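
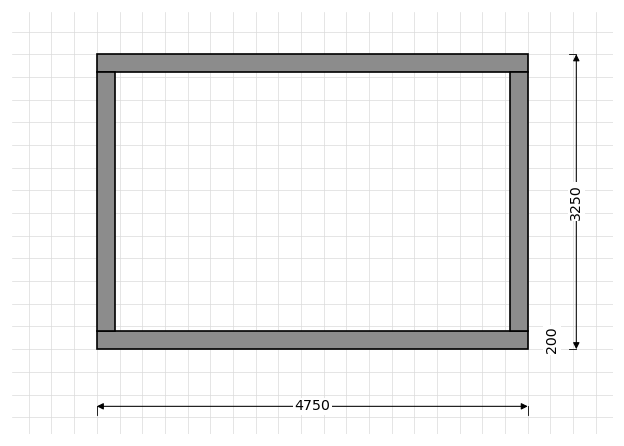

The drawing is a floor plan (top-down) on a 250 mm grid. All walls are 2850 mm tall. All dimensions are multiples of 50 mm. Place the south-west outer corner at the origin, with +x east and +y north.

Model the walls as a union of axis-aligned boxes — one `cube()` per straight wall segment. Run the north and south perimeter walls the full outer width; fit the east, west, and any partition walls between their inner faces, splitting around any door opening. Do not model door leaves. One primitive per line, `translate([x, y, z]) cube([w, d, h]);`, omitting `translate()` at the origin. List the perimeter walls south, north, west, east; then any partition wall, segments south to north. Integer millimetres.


cube([4750, 200, 2850]);
translate([0, 3050, 0]) cube([4750, 200, 2850]);
translate([0, 200, 0]) cube([200, 2850, 2850]);
translate([4550, 200, 0]) cube([200, 2850, 2850]);


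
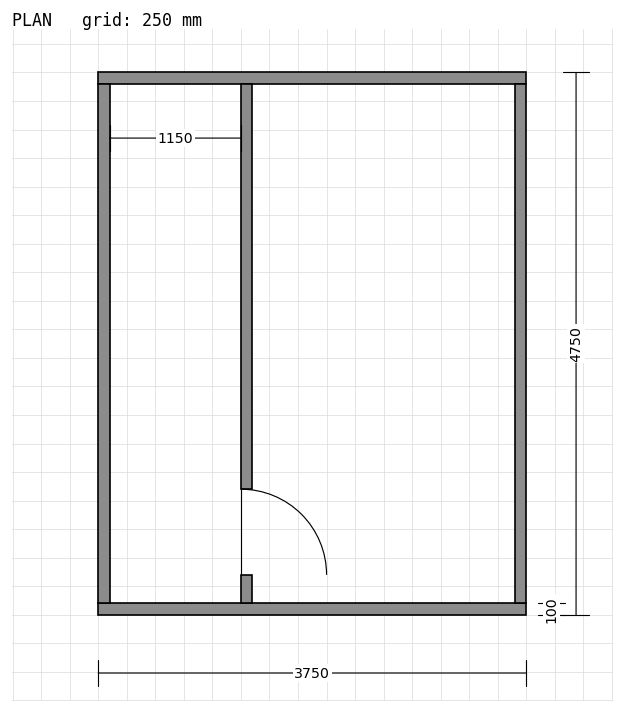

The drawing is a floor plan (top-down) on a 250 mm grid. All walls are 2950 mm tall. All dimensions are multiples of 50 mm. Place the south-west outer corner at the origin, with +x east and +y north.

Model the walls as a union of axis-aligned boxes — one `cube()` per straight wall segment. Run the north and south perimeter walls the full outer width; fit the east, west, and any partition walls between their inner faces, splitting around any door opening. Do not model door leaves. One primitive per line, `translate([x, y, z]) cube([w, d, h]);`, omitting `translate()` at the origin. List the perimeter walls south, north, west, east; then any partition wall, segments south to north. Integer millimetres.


cube([3750, 100, 2950]);
translate([0, 4650, 0]) cube([3750, 100, 2950]);
translate([0, 100, 0]) cube([100, 4550, 2950]);
translate([3650, 100, 0]) cube([100, 4550, 2950]);
translate([1250, 100, 0]) cube([100, 250, 2950]);
translate([1250, 1100, 0]) cube([100, 3550, 2950]);


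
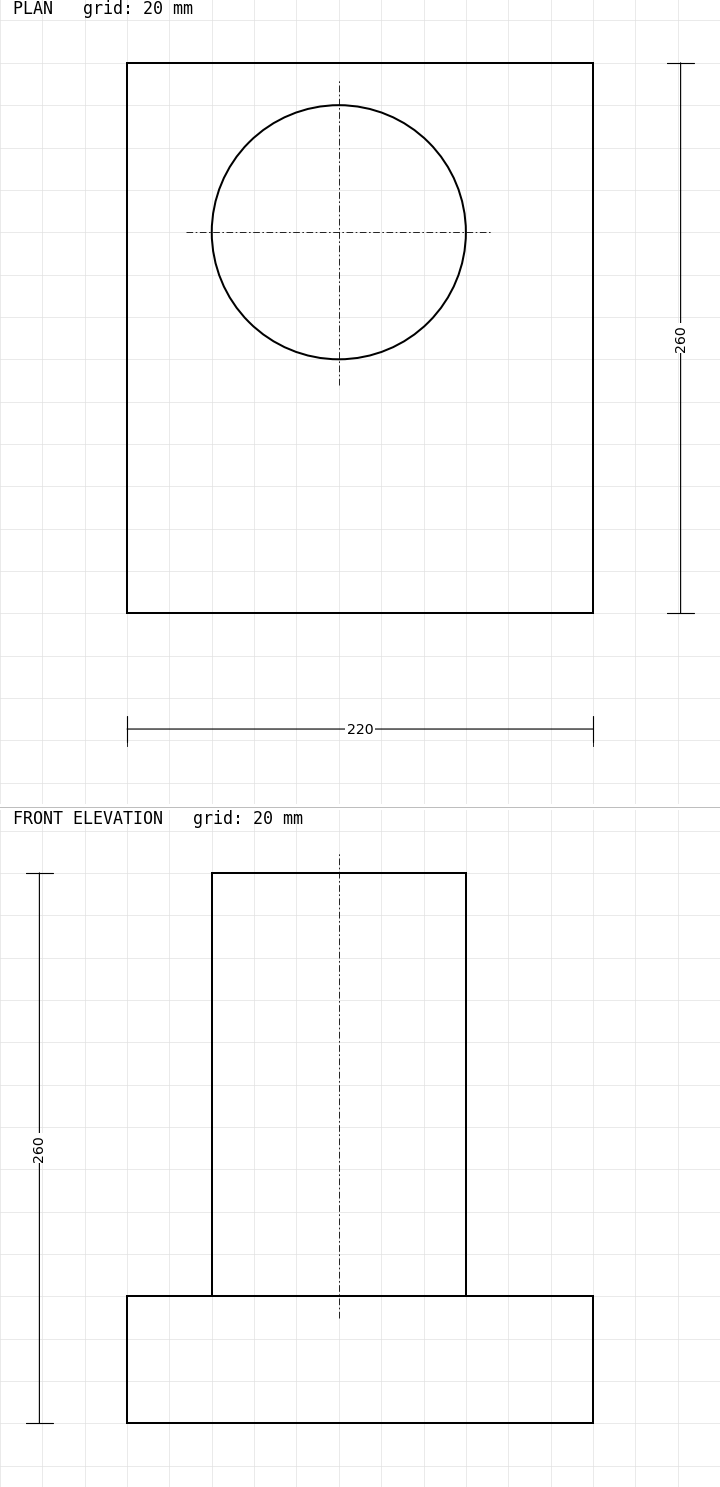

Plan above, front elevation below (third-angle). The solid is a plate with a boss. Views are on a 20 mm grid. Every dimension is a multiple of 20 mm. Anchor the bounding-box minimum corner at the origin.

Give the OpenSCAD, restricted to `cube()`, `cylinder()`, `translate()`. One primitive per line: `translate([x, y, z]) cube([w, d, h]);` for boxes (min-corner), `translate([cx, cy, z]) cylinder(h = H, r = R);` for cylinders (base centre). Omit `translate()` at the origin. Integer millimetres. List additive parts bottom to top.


cube([220, 260, 60]);
translate([100, 180, 60]) cylinder(h = 200, r = 60);


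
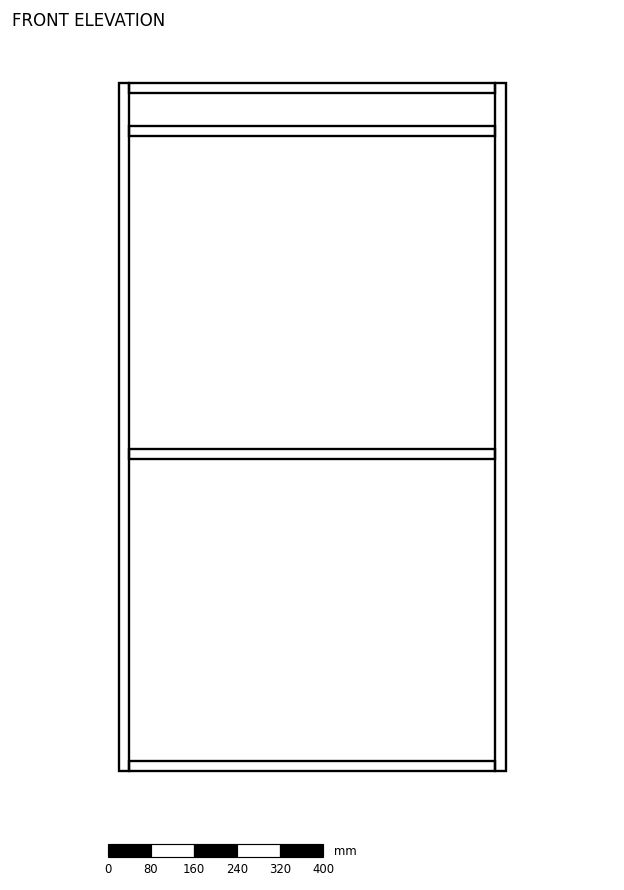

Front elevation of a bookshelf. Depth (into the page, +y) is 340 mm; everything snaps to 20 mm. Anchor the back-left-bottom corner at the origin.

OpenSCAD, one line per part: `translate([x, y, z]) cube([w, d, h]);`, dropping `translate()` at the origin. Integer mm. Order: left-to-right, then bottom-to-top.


cube([20, 340, 1280]);
translate([20, 0, 0]) cube([680, 340, 20]);
translate([20, 0, 580]) cube([680, 340, 20]);
translate([20, 0, 1180]) cube([680, 340, 20]);
translate([20, 0, 1260]) cube([680, 340, 20]);
translate([700, 0, 0]) cube([20, 340, 1280]);


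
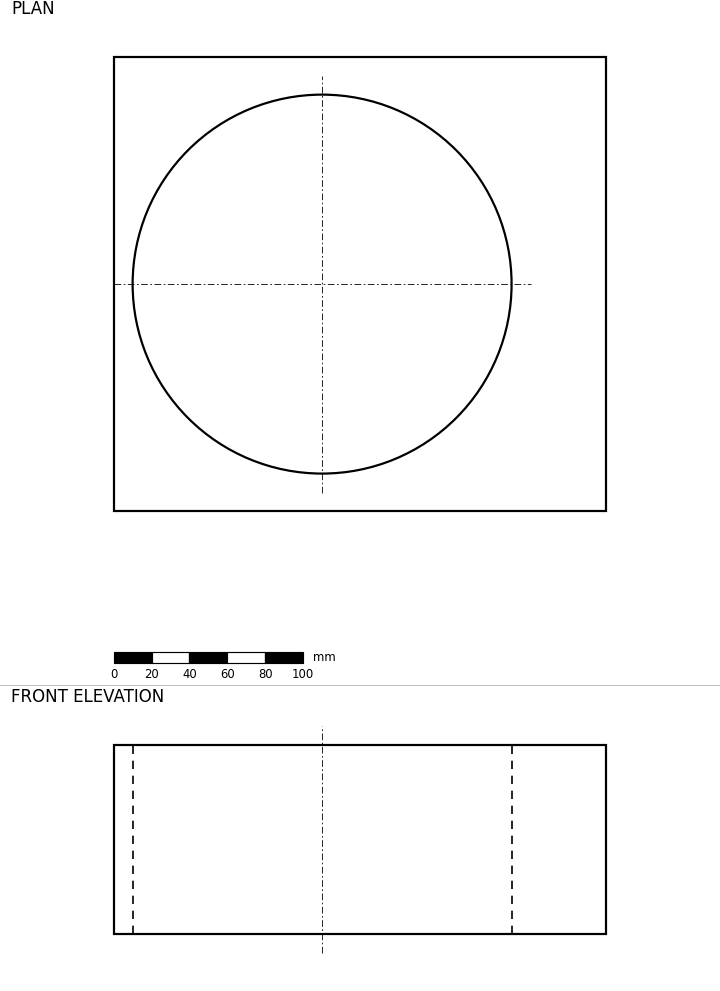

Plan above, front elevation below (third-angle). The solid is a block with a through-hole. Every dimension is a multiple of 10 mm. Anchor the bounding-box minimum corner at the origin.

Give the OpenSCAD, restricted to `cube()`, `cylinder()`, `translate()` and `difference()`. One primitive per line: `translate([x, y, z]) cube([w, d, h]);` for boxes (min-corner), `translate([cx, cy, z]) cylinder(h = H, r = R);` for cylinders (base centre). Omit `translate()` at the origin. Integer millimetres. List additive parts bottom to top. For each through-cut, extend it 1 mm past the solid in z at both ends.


difference() {
  cube([260, 240, 100]);
  translate([110, 120, -1]) cylinder(h = 102, r = 100);
}


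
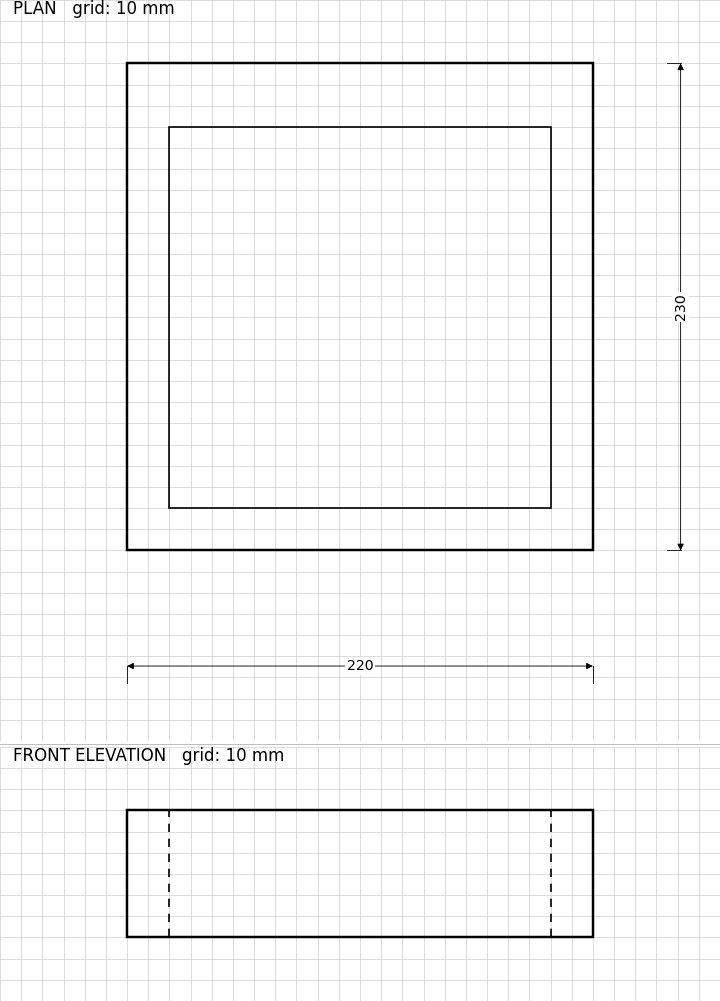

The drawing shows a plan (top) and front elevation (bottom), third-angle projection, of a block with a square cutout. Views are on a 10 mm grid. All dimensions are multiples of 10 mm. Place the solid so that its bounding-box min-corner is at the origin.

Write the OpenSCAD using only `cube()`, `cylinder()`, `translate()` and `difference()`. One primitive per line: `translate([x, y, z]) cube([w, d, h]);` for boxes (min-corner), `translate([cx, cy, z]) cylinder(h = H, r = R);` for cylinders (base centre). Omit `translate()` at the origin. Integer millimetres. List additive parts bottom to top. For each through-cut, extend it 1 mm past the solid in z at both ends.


difference() {
  cube([220, 230, 60]);
  translate([20, 20, -1]) cube([180, 180, 62]);
}


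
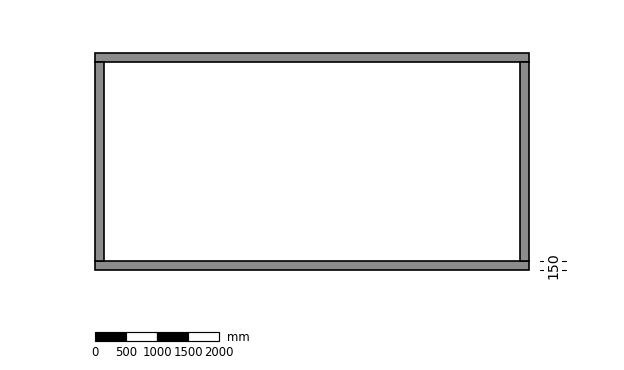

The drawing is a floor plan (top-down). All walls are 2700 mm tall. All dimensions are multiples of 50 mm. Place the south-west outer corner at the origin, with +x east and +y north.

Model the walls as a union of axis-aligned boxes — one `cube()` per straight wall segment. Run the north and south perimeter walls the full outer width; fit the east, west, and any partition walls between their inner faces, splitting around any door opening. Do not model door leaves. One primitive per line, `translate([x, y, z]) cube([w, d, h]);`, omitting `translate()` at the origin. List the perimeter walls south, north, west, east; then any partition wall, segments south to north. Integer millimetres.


cube([7000, 150, 2700]);
translate([0, 3350, 0]) cube([7000, 150, 2700]);
translate([0, 150, 0]) cube([150, 3200, 2700]);
translate([6850, 150, 0]) cube([150, 3200, 2700]);


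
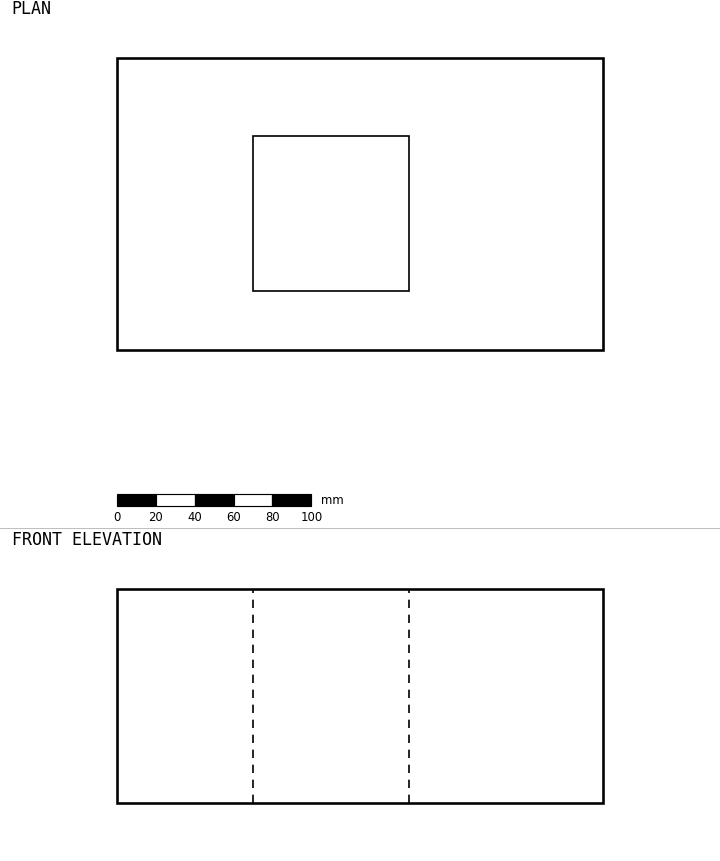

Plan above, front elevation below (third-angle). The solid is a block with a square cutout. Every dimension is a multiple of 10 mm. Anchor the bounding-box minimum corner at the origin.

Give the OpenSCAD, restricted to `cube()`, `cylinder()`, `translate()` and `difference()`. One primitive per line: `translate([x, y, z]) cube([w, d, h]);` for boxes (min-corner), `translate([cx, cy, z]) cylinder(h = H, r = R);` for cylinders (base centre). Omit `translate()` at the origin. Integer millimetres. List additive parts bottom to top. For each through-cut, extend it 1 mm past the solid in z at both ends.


difference() {
  cube([250, 150, 110]);
  translate([70, 30, -1]) cube([80, 80, 112]);
}


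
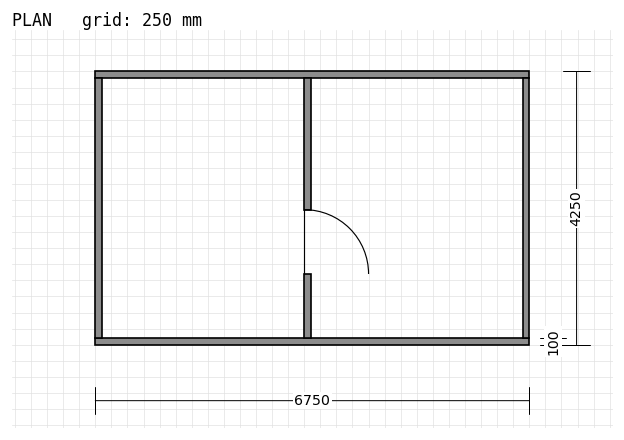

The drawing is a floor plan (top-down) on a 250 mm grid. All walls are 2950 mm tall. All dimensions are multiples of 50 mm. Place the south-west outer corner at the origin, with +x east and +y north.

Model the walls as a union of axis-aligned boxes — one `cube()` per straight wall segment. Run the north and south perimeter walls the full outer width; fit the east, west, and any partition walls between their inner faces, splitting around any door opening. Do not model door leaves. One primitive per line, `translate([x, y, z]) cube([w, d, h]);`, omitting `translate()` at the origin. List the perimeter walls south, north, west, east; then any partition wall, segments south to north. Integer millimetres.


cube([6750, 100, 2950]);
translate([0, 4150, 0]) cube([6750, 100, 2950]);
translate([0, 100, 0]) cube([100, 4050, 2950]);
translate([6650, 100, 0]) cube([100, 4050, 2950]);
translate([3250, 100, 0]) cube([100, 1000, 2950]);
translate([3250, 2100, 0]) cube([100, 2050, 2950]);


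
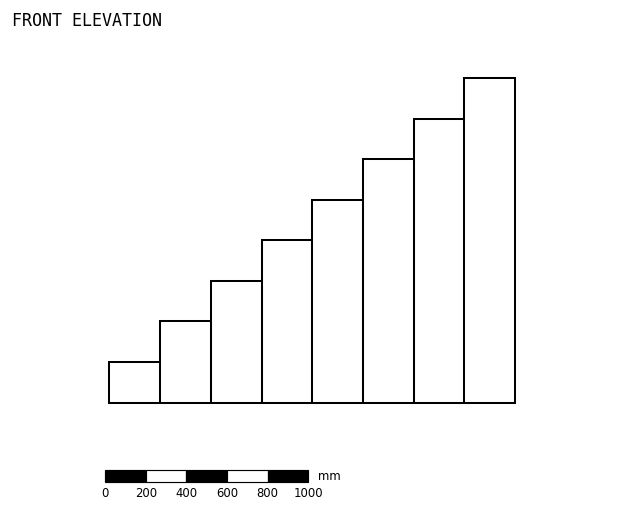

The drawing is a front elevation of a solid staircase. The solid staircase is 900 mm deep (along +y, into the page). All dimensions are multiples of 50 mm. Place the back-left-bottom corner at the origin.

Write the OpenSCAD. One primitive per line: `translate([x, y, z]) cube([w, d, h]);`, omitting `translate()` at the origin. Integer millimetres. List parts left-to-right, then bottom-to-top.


cube([250, 900, 200]);
translate([250, 0, 0]) cube([250, 900, 400]);
translate([500, 0, 0]) cube([250, 900, 600]);
translate([750, 0, 0]) cube([250, 900, 800]);
translate([1000, 0, 0]) cube([250, 900, 1000]);
translate([1250, 0, 0]) cube([250, 900, 1200]);
translate([1500, 0, 0]) cube([250, 900, 1400]);
translate([1750, 0, 0]) cube([250, 900, 1600]);


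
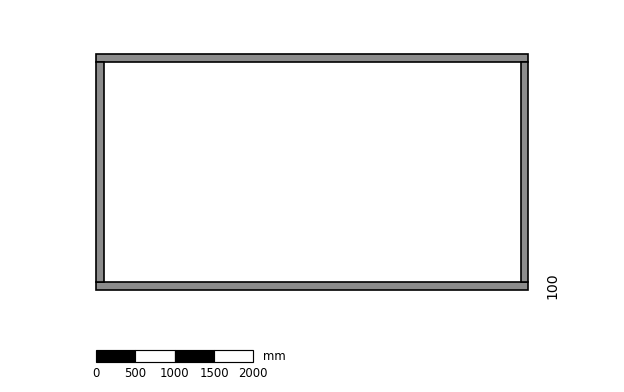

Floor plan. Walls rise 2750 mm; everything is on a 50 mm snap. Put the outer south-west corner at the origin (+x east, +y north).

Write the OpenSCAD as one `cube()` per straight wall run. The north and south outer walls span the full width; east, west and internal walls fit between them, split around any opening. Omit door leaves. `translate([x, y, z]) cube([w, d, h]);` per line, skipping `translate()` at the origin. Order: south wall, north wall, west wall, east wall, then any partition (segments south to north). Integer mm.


cube([5500, 100, 2750]);
translate([0, 2900, 0]) cube([5500, 100, 2750]);
translate([0, 100, 0]) cube([100, 2800, 2750]);
translate([5400, 100, 0]) cube([100, 2800, 2750]);


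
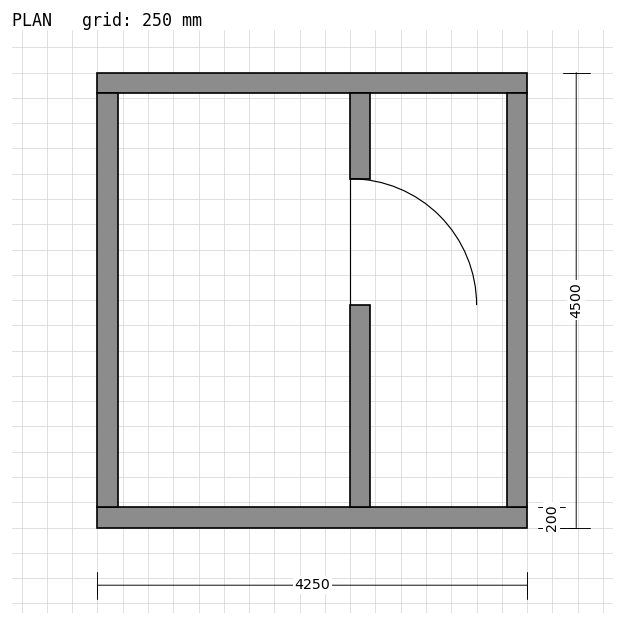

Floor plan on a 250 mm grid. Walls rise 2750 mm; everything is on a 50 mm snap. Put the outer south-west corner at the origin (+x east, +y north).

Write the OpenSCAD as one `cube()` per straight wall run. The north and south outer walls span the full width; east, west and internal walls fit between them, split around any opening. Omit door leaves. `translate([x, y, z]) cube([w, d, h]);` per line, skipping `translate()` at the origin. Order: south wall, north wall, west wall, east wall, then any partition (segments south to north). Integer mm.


cube([4250, 200, 2750]);
translate([0, 4300, 0]) cube([4250, 200, 2750]);
translate([0, 200, 0]) cube([200, 4100, 2750]);
translate([4050, 200, 0]) cube([200, 4100, 2750]);
translate([2500, 200, 0]) cube([200, 2000, 2750]);
translate([2500, 3450, 0]) cube([200, 850, 2750]);


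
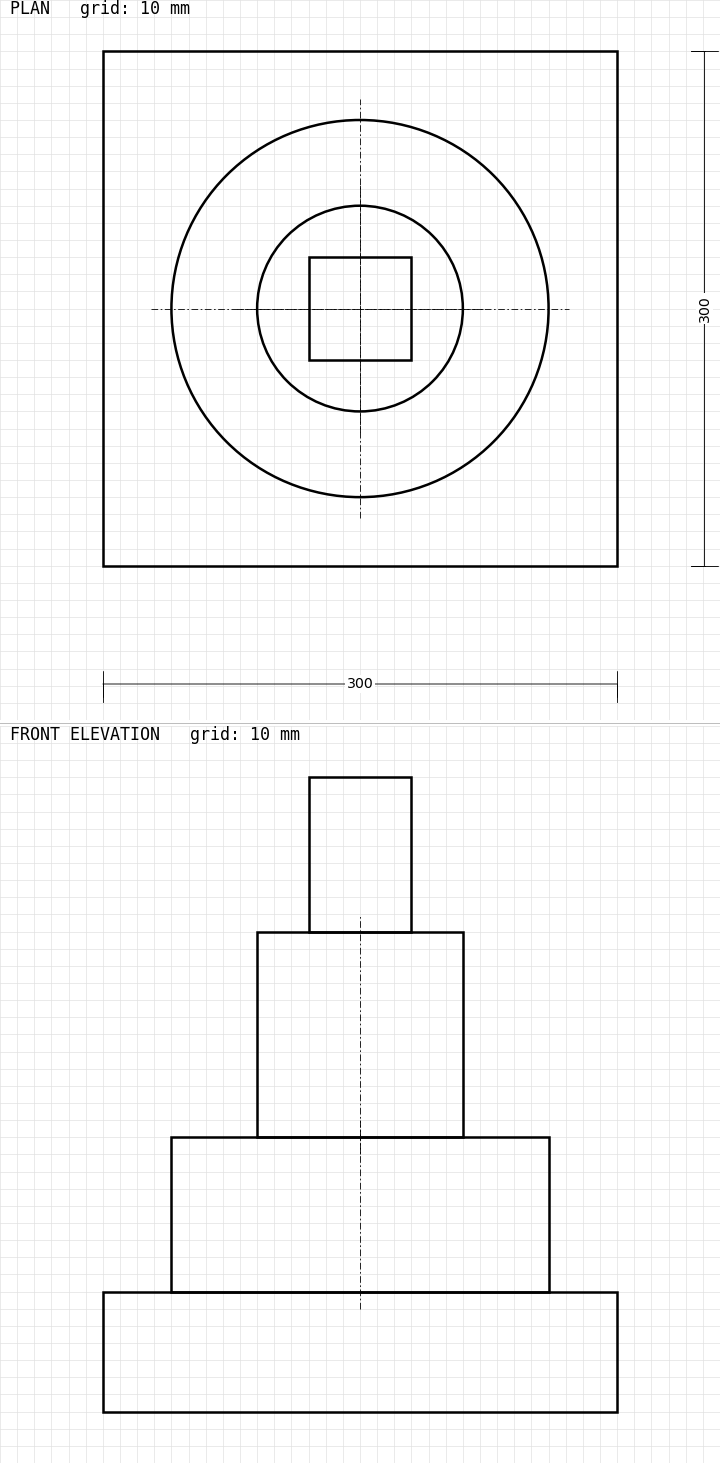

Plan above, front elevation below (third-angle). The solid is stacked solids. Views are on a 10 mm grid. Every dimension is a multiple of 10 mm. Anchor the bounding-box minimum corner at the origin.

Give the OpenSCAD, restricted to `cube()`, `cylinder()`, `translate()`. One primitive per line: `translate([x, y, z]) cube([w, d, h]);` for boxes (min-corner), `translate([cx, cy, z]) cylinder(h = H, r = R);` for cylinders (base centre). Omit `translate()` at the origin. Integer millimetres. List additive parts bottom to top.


cube([300, 300, 70]);
translate([150, 150, 70]) cylinder(h = 90, r = 110);
translate([150, 150, 160]) cylinder(h = 120, r = 60);
translate([120, 120, 280]) cube([60, 60, 90]);


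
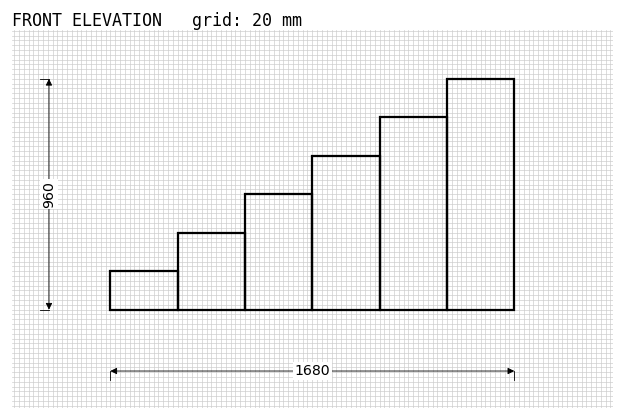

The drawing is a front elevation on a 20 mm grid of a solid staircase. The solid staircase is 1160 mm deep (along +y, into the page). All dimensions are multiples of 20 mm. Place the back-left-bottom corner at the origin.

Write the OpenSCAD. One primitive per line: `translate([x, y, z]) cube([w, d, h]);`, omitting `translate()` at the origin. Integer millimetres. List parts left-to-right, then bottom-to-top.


cube([280, 1160, 160]);
translate([280, 0, 0]) cube([280, 1160, 320]);
translate([560, 0, 0]) cube([280, 1160, 480]);
translate([840, 0, 0]) cube([280, 1160, 640]);
translate([1120, 0, 0]) cube([280, 1160, 800]);
translate([1400, 0, 0]) cube([280, 1160, 960]);


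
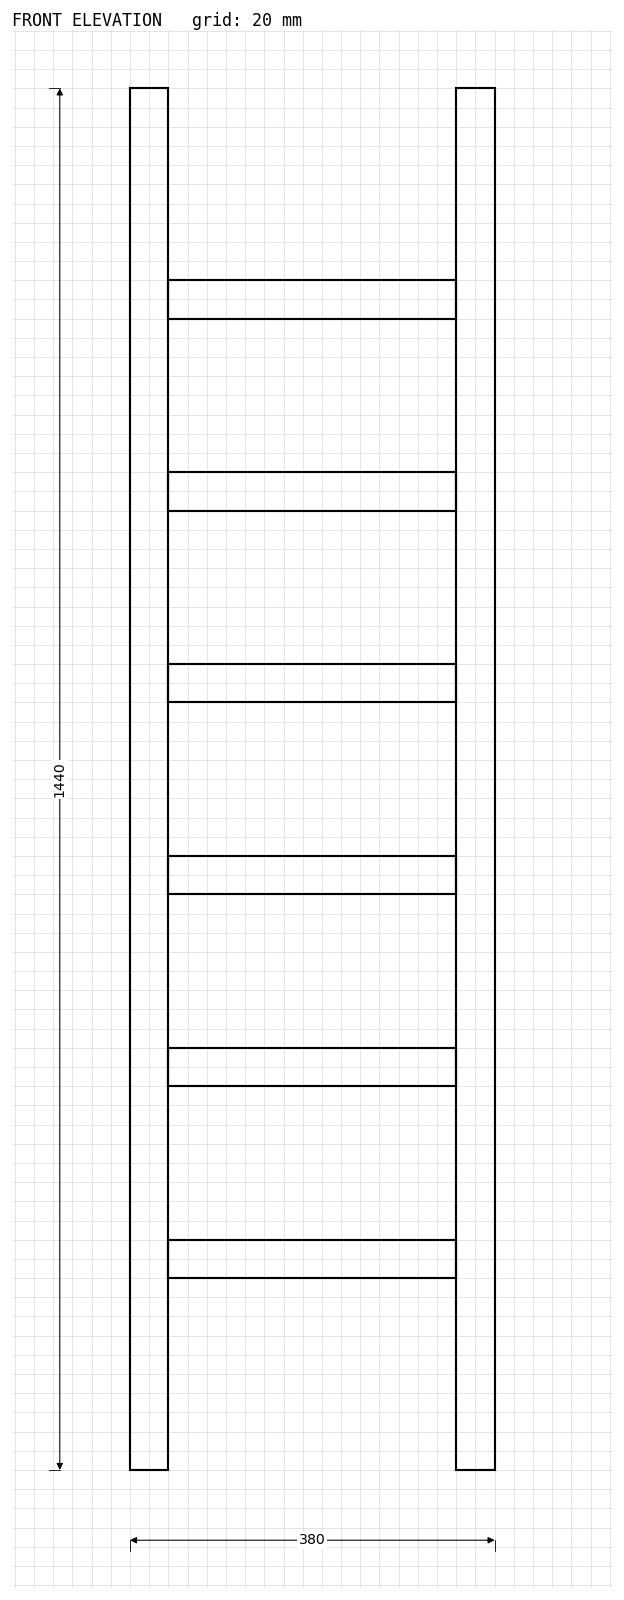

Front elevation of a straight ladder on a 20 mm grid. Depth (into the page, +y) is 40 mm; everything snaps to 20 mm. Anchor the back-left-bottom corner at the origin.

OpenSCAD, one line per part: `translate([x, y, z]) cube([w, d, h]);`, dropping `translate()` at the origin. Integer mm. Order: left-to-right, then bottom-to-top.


cube([40, 40, 1440]);
translate([40, 0, 200]) cube([300, 40, 40]);
translate([40, 0, 400]) cube([300, 40, 40]);
translate([40, 0, 600]) cube([300, 40, 40]);
translate([40, 0, 800]) cube([300, 40, 40]);
translate([40, 0, 1000]) cube([300, 40, 40]);
translate([40, 0, 1200]) cube([300, 40, 40]);
translate([340, 0, 0]) cube([40, 40, 1440]);


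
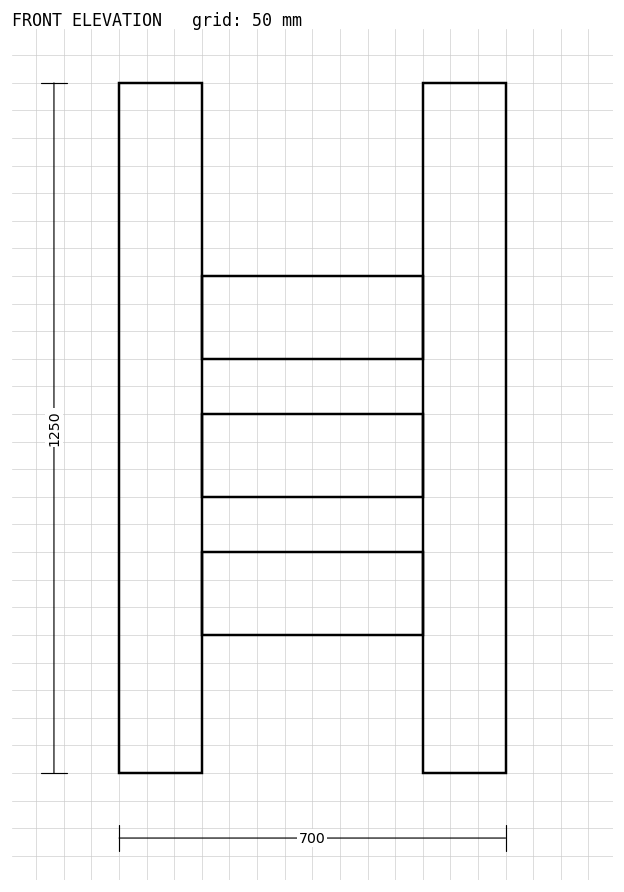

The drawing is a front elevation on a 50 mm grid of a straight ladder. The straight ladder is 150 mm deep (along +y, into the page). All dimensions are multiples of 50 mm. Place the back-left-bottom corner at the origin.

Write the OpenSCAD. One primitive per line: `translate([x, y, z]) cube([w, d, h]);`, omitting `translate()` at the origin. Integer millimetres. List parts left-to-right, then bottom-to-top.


cube([150, 150, 1250]);
translate([150, 0, 250]) cube([400, 150, 150]);
translate([150, 0, 500]) cube([400, 150, 150]);
translate([150, 0, 750]) cube([400, 150, 150]);
translate([550, 0, 0]) cube([150, 150, 1250]);


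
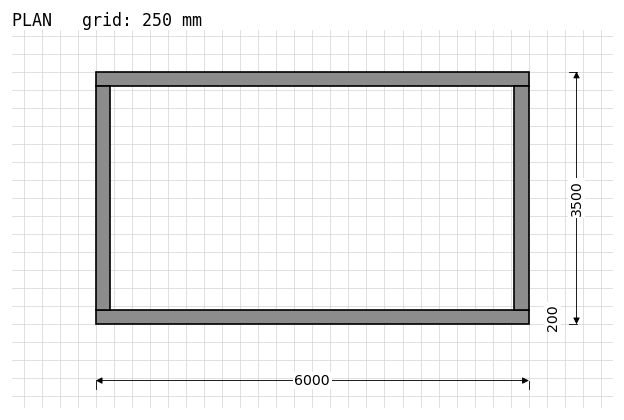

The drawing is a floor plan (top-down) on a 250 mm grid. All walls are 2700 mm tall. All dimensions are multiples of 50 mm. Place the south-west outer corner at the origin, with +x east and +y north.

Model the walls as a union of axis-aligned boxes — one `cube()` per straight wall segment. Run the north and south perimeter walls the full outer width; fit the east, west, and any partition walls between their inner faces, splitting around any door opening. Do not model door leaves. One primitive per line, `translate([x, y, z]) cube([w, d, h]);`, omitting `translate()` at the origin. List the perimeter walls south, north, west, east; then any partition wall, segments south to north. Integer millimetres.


cube([6000, 200, 2700]);
translate([0, 3300, 0]) cube([6000, 200, 2700]);
translate([0, 200, 0]) cube([200, 3100, 2700]);
translate([5800, 200, 0]) cube([200, 3100, 2700]);


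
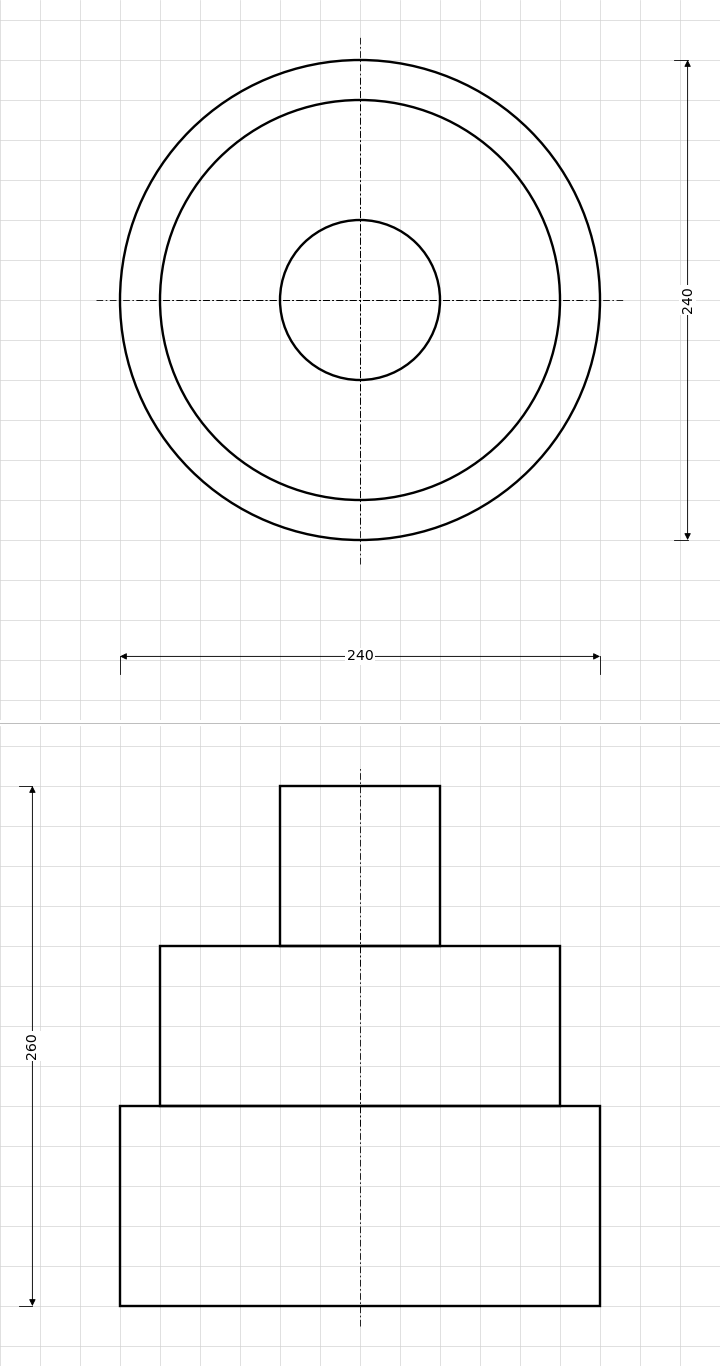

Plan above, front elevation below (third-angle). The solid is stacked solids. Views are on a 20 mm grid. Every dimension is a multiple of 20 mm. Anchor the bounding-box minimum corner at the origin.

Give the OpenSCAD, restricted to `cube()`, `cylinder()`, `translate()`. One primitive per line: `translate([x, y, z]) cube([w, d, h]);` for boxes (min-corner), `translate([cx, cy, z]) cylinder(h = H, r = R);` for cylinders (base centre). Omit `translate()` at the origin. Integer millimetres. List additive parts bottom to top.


translate([120, 120, 0]) cylinder(h = 100, r = 120);
translate([120, 120, 100]) cylinder(h = 80, r = 100);
translate([120, 120, 180]) cylinder(h = 80, r = 40);


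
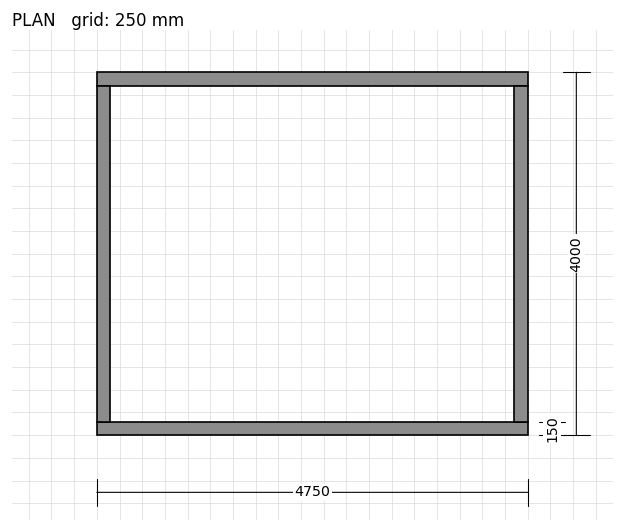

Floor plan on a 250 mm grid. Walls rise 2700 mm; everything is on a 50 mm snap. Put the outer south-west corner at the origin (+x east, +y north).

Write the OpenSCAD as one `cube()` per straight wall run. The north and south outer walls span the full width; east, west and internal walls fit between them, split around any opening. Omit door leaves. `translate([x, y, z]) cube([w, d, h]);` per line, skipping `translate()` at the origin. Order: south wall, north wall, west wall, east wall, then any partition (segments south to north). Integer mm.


cube([4750, 150, 2700]);
translate([0, 3850, 0]) cube([4750, 150, 2700]);
translate([0, 150, 0]) cube([150, 3700, 2700]);
translate([4600, 150, 0]) cube([150, 3700, 2700]);


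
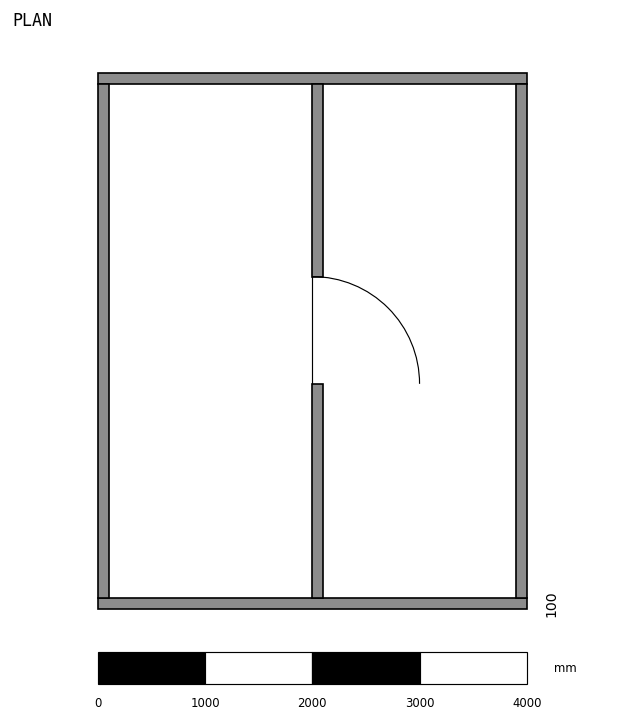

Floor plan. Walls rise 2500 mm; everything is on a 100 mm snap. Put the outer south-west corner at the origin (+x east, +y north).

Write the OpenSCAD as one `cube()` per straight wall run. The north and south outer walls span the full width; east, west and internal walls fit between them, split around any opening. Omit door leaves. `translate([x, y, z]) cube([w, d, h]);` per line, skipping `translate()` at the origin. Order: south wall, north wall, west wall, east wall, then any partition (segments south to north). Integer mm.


cube([4000, 100, 2500]);
translate([0, 4900, 0]) cube([4000, 100, 2500]);
translate([0, 100, 0]) cube([100, 4800, 2500]);
translate([3900, 100, 0]) cube([100, 4800, 2500]);
translate([2000, 100, 0]) cube([100, 2000, 2500]);
translate([2000, 3100, 0]) cube([100, 1800, 2500]);


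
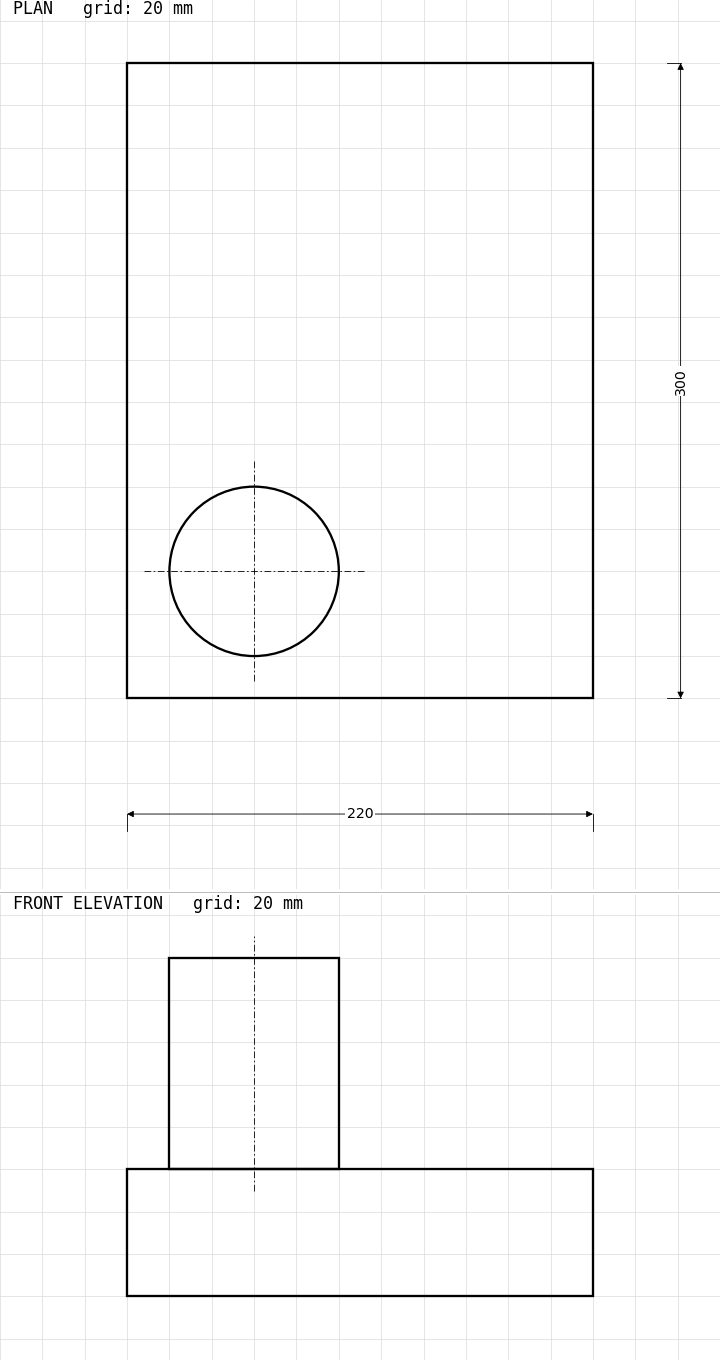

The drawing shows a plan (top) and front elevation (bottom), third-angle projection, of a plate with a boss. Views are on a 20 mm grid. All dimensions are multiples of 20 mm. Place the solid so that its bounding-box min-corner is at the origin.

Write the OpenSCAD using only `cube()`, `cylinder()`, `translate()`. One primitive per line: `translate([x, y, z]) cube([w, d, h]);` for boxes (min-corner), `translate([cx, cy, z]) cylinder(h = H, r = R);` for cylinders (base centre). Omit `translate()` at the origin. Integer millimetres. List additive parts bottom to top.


cube([220, 300, 60]);
translate([60, 60, 60]) cylinder(h = 100, r = 40);


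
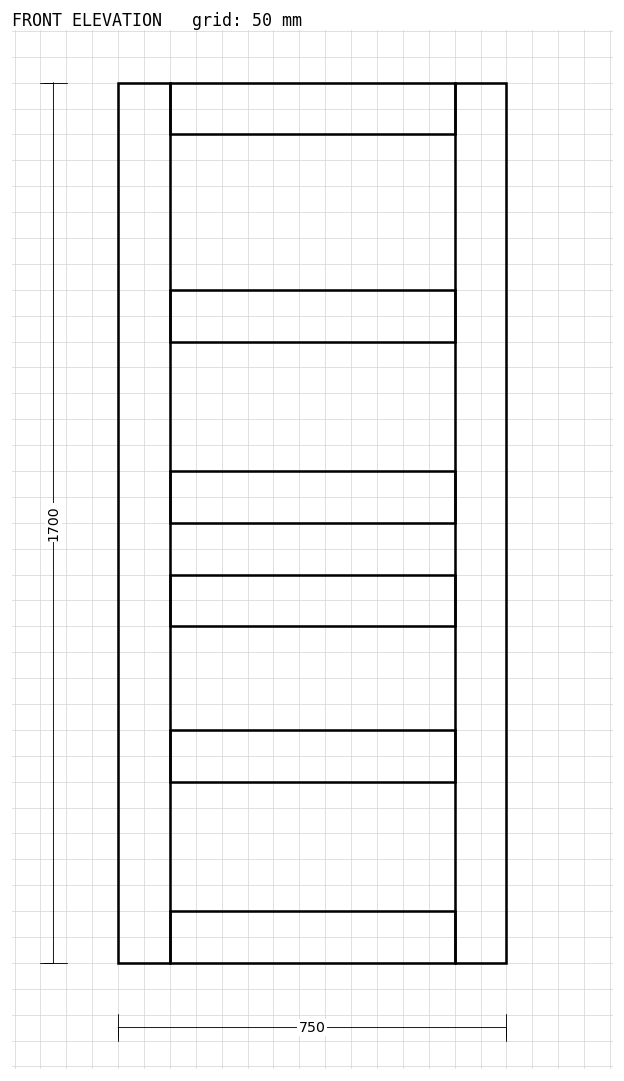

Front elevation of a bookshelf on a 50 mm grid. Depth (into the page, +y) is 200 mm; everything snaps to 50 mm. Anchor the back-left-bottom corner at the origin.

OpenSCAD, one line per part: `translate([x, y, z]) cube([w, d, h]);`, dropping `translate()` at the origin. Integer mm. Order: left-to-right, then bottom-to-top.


cube([100, 200, 1700]);
translate([100, 0, 0]) cube([550, 200, 100]);
translate([100, 0, 350]) cube([550, 200, 100]);
translate([100, 0, 650]) cube([550, 200, 100]);
translate([100, 0, 850]) cube([550, 200, 100]);
translate([100, 0, 1200]) cube([550, 200, 100]);
translate([100, 0, 1600]) cube([550, 200, 100]);
translate([650, 0, 0]) cube([100, 200, 1700]);


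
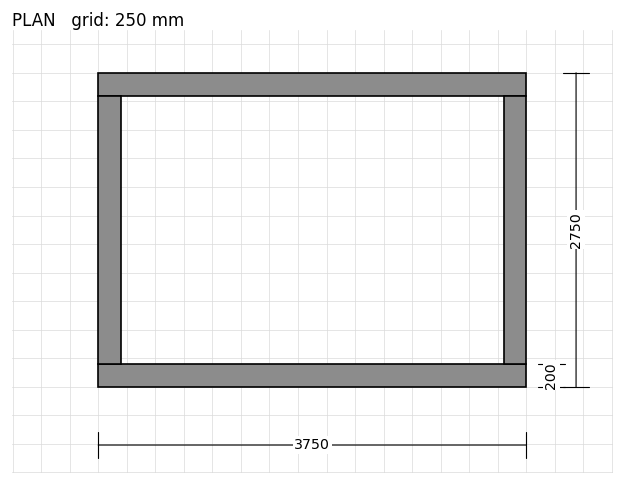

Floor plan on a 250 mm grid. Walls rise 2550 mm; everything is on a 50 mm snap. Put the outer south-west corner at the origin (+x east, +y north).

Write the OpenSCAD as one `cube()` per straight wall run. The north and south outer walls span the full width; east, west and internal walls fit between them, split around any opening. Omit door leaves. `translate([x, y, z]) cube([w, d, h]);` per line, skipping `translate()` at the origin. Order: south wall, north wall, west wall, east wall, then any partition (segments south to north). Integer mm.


cube([3750, 200, 2550]);
translate([0, 2550, 0]) cube([3750, 200, 2550]);
translate([0, 200, 0]) cube([200, 2350, 2550]);
translate([3550, 200, 0]) cube([200, 2350, 2550]);


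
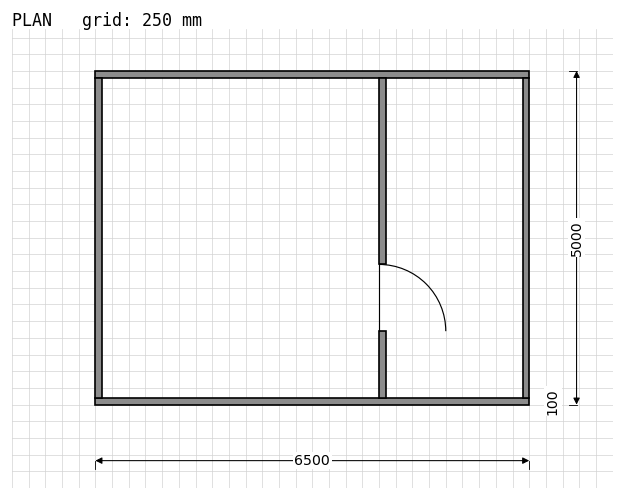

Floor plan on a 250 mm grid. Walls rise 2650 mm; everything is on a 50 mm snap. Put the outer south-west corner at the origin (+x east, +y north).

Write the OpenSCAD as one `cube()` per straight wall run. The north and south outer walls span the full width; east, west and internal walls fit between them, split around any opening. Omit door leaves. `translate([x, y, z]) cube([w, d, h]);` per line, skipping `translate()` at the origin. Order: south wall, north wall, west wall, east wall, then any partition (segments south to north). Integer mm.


cube([6500, 100, 2650]);
translate([0, 4900, 0]) cube([6500, 100, 2650]);
translate([0, 100, 0]) cube([100, 4800, 2650]);
translate([6400, 100, 0]) cube([100, 4800, 2650]);
translate([4250, 100, 0]) cube([100, 1000, 2650]);
translate([4250, 2100, 0]) cube([100, 2800, 2650]);


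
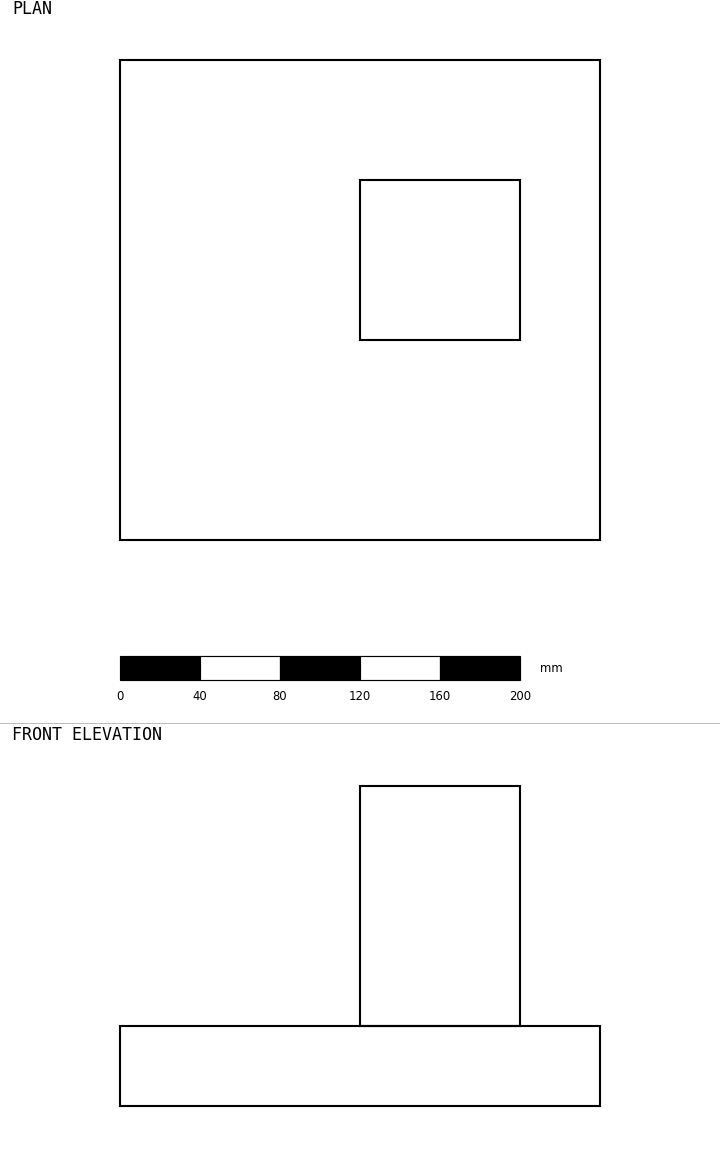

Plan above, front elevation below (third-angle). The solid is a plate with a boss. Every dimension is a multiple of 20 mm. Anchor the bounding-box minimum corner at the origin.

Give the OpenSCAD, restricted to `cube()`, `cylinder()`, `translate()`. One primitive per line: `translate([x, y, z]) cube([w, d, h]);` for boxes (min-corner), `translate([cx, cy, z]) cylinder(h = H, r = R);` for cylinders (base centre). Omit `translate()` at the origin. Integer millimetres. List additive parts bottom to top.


cube([240, 240, 40]);
translate([120, 100, 40]) cube([80, 80, 120]);


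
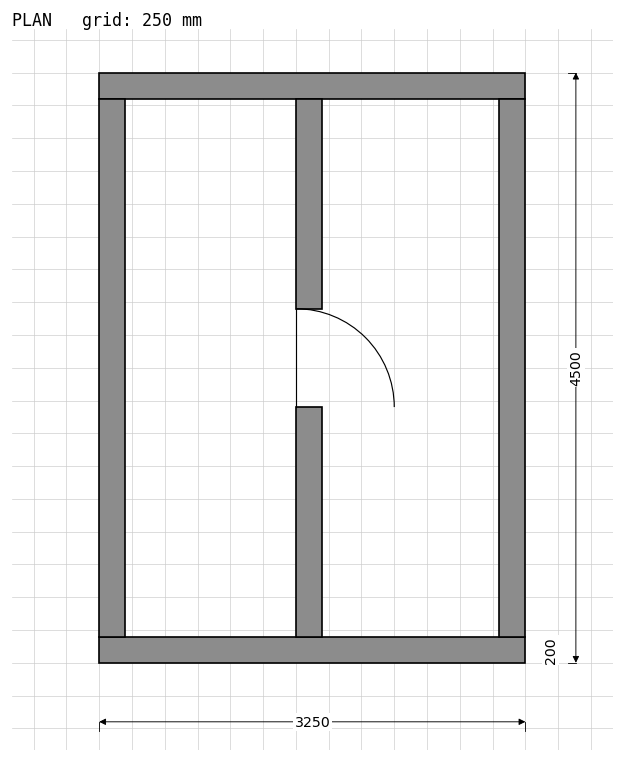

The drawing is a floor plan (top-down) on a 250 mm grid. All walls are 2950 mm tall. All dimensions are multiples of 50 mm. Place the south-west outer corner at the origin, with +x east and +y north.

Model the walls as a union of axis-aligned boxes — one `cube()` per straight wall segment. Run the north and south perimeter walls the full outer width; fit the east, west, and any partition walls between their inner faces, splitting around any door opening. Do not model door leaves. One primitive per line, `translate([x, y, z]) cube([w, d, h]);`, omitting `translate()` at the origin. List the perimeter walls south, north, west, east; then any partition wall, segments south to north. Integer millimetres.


cube([3250, 200, 2950]);
translate([0, 4300, 0]) cube([3250, 200, 2950]);
translate([0, 200, 0]) cube([200, 4100, 2950]);
translate([3050, 200, 0]) cube([200, 4100, 2950]);
translate([1500, 200, 0]) cube([200, 1750, 2950]);
translate([1500, 2700, 0]) cube([200, 1600, 2950]);


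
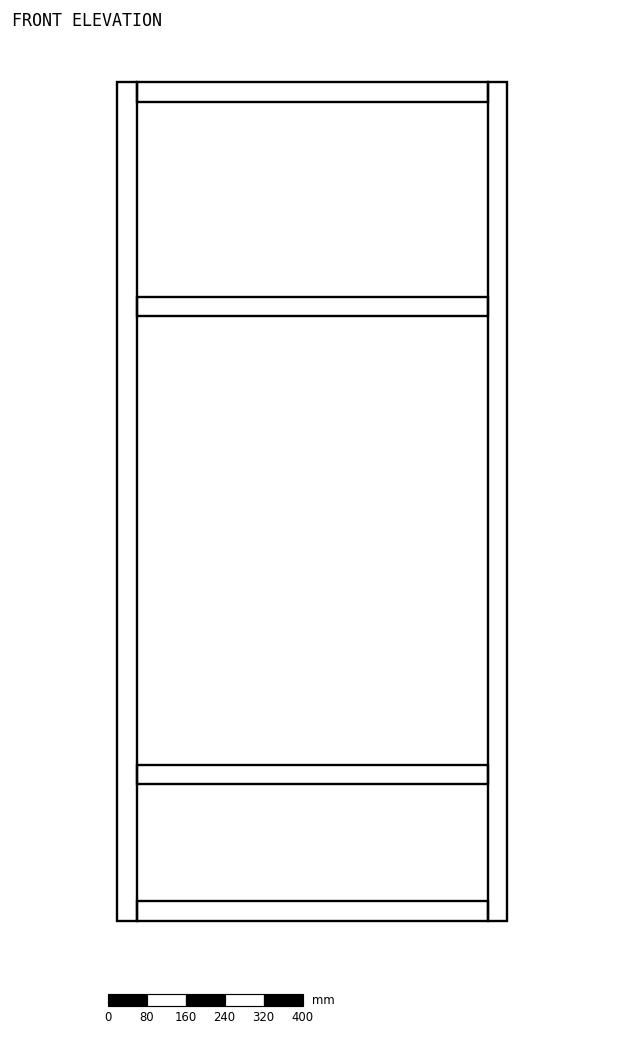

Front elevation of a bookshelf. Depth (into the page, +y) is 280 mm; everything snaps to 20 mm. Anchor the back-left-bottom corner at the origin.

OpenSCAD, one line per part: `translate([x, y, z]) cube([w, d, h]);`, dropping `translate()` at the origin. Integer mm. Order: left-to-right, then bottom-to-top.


cube([40, 280, 1720]);
translate([40, 0, 0]) cube([720, 280, 40]);
translate([40, 0, 280]) cube([720, 280, 40]);
translate([40, 0, 1240]) cube([720, 280, 40]);
translate([40, 0, 1680]) cube([720, 280, 40]);
translate([760, 0, 0]) cube([40, 280, 1720]);


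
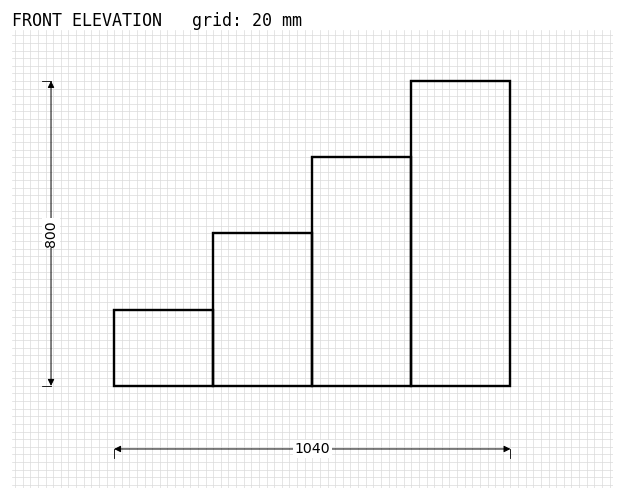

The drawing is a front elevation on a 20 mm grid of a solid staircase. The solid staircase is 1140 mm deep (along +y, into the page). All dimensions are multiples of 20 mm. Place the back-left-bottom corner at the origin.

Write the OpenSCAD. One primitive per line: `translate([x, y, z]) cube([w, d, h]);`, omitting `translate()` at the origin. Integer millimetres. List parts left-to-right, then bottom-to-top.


cube([260, 1140, 200]);
translate([260, 0, 0]) cube([260, 1140, 400]);
translate([520, 0, 0]) cube([260, 1140, 600]);
translate([780, 0, 0]) cube([260, 1140, 800]);


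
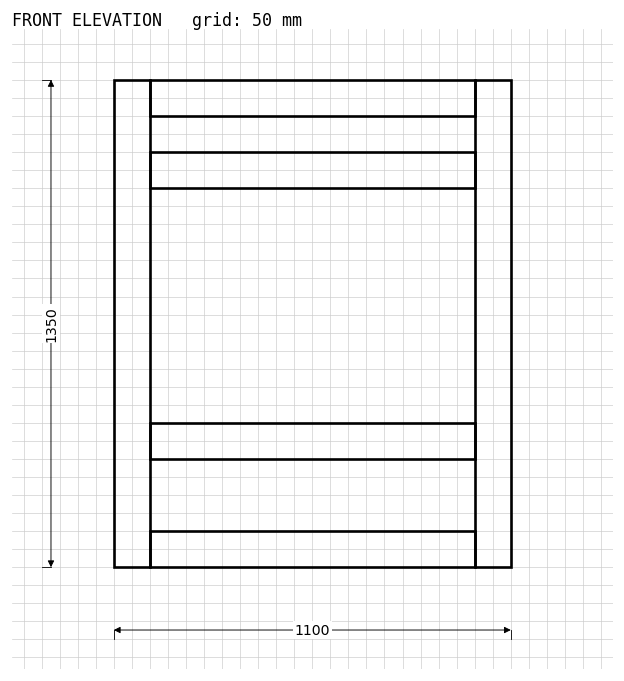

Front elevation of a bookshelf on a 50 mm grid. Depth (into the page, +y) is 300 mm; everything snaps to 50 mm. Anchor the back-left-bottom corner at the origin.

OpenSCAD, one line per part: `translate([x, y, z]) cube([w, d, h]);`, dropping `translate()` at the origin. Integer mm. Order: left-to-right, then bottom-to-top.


cube([100, 300, 1350]);
translate([100, 0, 0]) cube([900, 300, 100]);
translate([100, 0, 300]) cube([900, 300, 100]);
translate([100, 0, 1050]) cube([900, 300, 100]);
translate([100, 0, 1250]) cube([900, 300, 100]);
translate([1000, 0, 0]) cube([100, 300, 1350]);


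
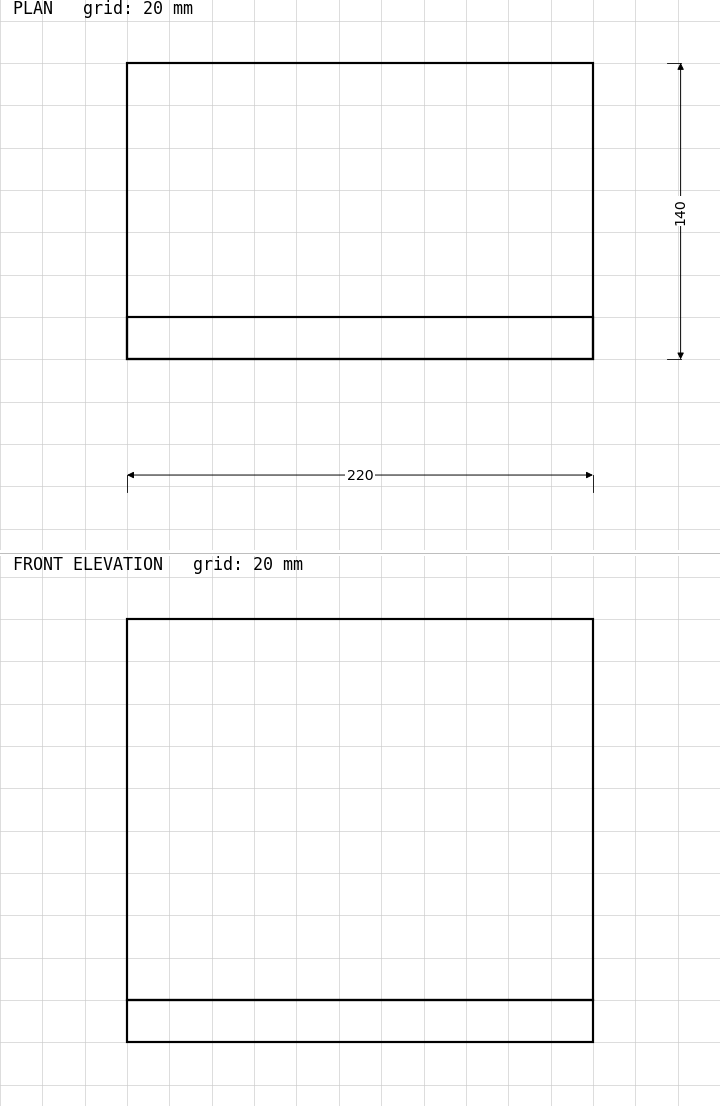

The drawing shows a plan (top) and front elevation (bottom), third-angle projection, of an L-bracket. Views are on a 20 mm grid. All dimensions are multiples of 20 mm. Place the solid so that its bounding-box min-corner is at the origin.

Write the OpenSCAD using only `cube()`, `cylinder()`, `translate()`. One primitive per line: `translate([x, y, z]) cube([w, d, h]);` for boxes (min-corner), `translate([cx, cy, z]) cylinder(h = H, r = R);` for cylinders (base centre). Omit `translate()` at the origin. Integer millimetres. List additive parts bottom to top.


cube([220, 140, 20]);
translate([0, 0, 20]) cube([220, 20, 180]);


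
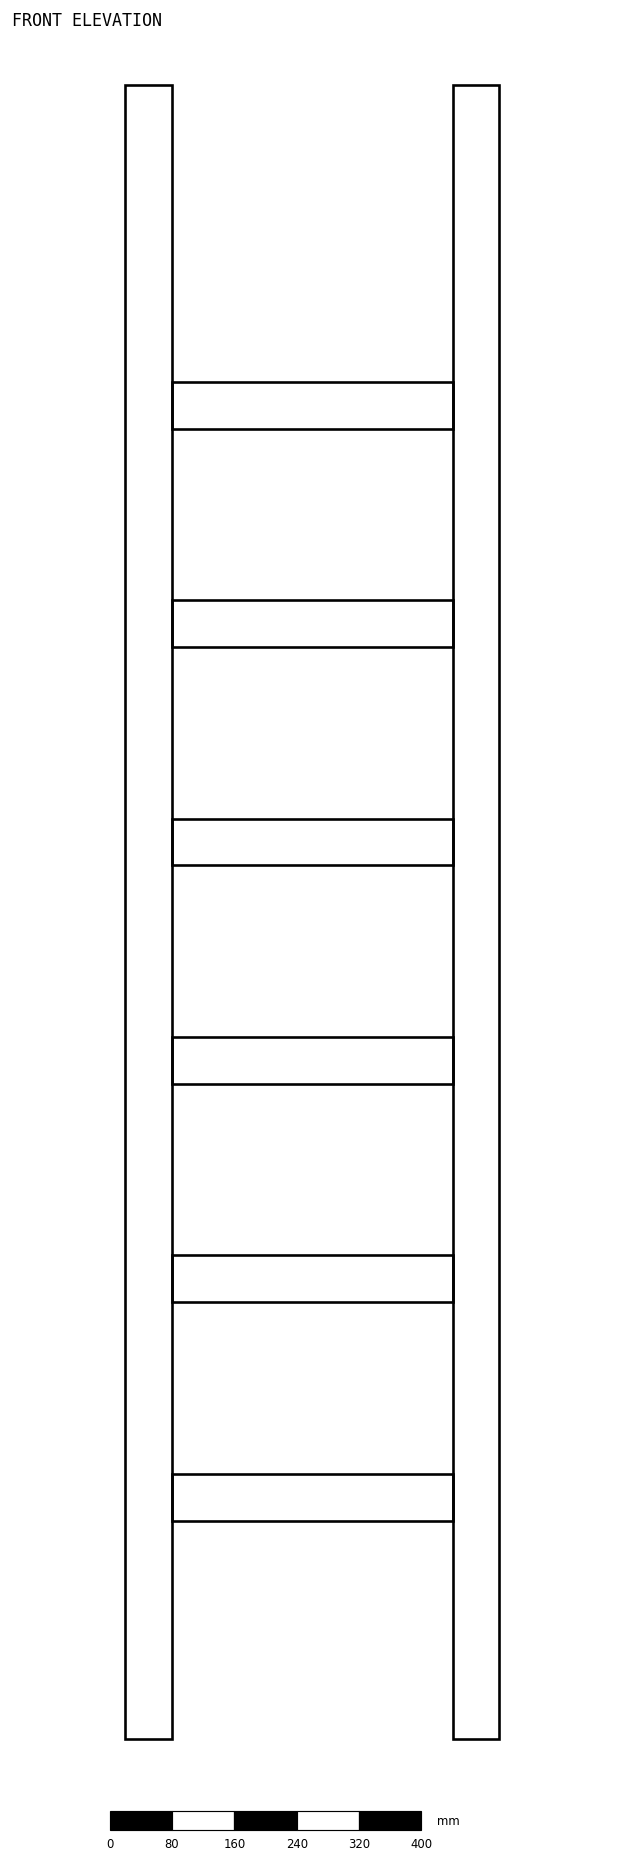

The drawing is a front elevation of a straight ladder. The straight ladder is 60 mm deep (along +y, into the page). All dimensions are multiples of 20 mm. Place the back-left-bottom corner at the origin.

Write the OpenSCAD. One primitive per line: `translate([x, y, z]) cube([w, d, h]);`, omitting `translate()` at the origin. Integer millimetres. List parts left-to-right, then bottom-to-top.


cube([60, 60, 2120]);
translate([60, 0, 280]) cube([360, 60, 60]);
translate([60, 0, 560]) cube([360, 60, 60]);
translate([60, 0, 840]) cube([360, 60, 60]);
translate([60, 0, 1120]) cube([360, 60, 60]);
translate([60, 0, 1400]) cube([360, 60, 60]);
translate([60, 0, 1680]) cube([360, 60, 60]);
translate([420, 0, 0]) cube([60, 60, 2120]);


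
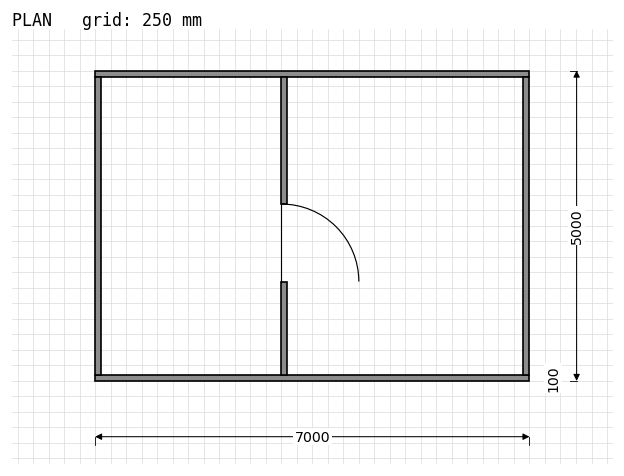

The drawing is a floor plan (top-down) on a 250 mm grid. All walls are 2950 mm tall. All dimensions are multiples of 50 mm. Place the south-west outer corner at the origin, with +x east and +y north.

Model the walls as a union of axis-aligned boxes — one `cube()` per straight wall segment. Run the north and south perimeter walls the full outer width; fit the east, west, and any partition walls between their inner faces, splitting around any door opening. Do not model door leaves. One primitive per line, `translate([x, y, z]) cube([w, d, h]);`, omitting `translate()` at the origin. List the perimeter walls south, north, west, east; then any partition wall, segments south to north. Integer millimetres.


cube([7000, 100, 2950]);
translate([0, 4900, 0]) cube([7000, 100, 2950]);
translate([0, 100, 0]) cube([100, 4800, 2950]);
translate([6900, 100, 0]) cube([100, 4800, 2950]);
translate([3000, 100, 0]) cube([100, 1500, 2950]);
translate([3000, 2850, 0]) cube([100, 2050, 2950]);


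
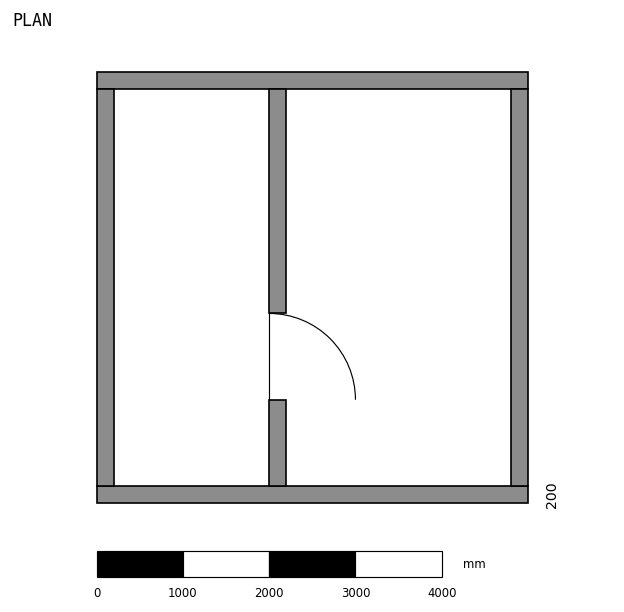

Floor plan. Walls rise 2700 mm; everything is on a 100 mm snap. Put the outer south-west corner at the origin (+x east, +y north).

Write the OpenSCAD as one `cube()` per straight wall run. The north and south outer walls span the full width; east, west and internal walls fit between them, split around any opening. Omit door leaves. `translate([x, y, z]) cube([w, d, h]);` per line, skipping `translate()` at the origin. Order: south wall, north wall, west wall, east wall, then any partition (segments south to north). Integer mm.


cube([5000, 200, 2700]);
translate([0, 4800, 0]) cube([5000, 200, 2700]);
translate([0, 200, 0]) cube([200, 4600, 2700]);
translate([4800, 200, 0]) cube([200, 4600, 2700]);
translate([2000, 200, 0]) cube([200, 1000, 2700]);
translate([2000, 2200, 0]) cube([200, 2600, 2700]);


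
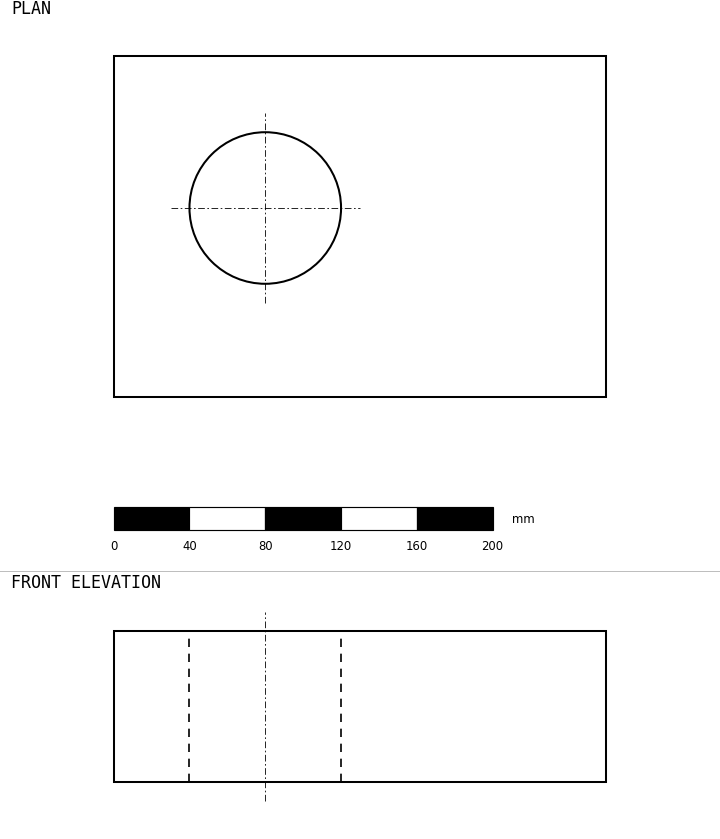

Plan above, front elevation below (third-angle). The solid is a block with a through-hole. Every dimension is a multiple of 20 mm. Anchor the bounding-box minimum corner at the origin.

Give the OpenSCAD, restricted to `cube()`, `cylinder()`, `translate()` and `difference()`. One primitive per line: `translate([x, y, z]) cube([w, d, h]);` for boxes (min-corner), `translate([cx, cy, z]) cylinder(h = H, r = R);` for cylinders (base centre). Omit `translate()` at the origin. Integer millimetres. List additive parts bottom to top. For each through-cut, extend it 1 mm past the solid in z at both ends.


difference() {
  cube([260, 180, 80]);
  translate([80, 100, -1]) cylinder(h = 82, r = 40);
}


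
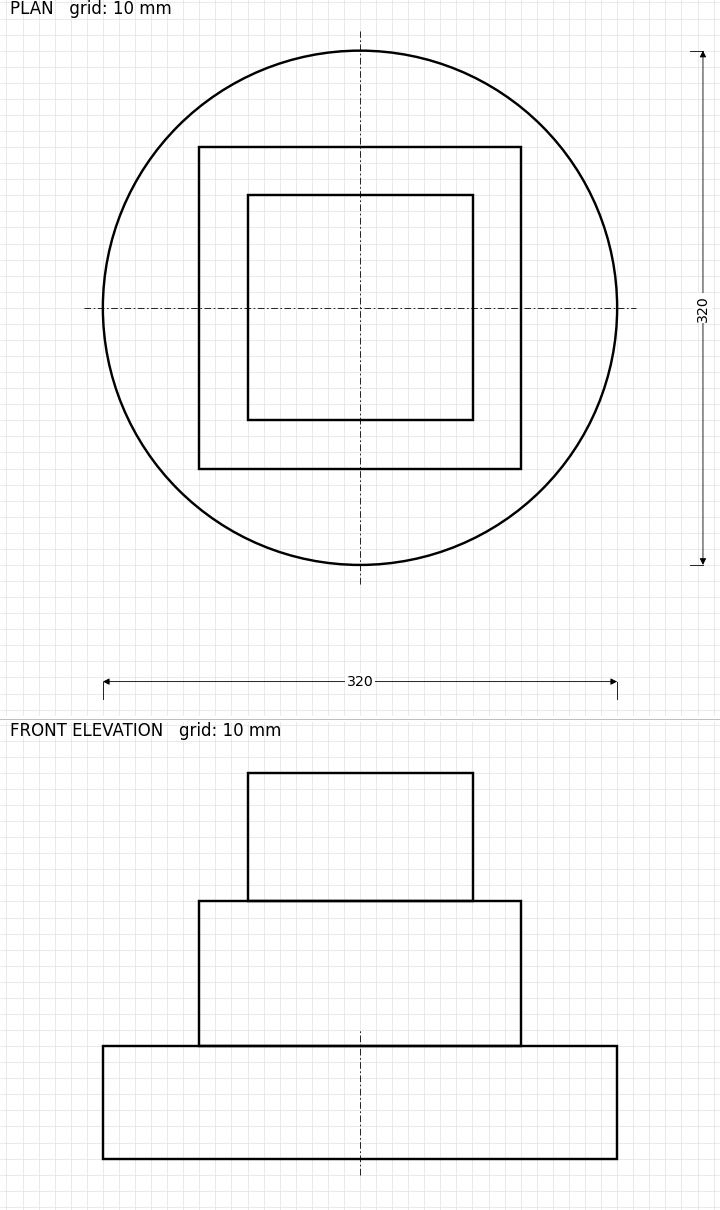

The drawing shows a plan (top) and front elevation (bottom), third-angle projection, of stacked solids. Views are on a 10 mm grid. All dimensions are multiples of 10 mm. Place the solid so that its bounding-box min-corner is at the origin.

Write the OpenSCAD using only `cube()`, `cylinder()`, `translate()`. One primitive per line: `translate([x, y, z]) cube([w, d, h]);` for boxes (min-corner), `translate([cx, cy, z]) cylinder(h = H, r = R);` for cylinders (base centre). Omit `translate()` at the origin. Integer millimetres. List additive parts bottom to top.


translate([160, 160, 0]) cylinder(h = 70, r = 160);
translate([60, 60, 70]) cube([200, 200, 90]);
translate([90, 90, 160]) cube([140, 140, 80]);


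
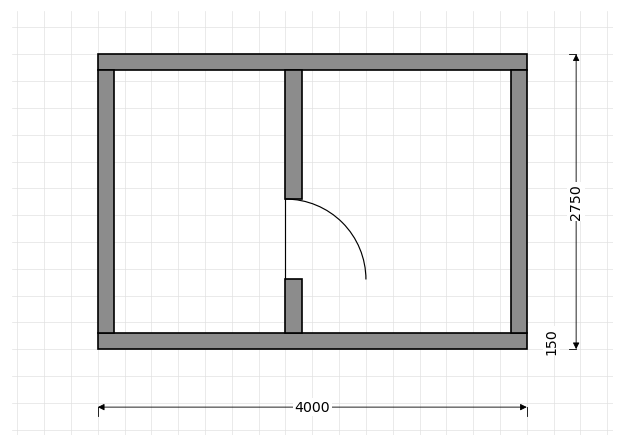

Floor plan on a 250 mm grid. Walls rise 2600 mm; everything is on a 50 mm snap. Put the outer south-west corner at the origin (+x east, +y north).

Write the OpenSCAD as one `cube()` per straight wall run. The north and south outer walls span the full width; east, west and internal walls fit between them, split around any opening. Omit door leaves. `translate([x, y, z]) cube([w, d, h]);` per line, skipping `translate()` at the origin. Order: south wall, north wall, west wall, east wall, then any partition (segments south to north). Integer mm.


cube([4000, 150, 2600]);
translate([0, 2600, 0]) cube([4000, 150, 2600]);
translate([0, 150, 0]) cube([150, 2450, 2600]);
translate([3850, 150, 0]) cube([150, 2450, 2600]);
translate([1750, 150, 0]) cube([150, 500, 2600]);
translate([1750, 1400, 0]) cube([150, 1200, 2600]);


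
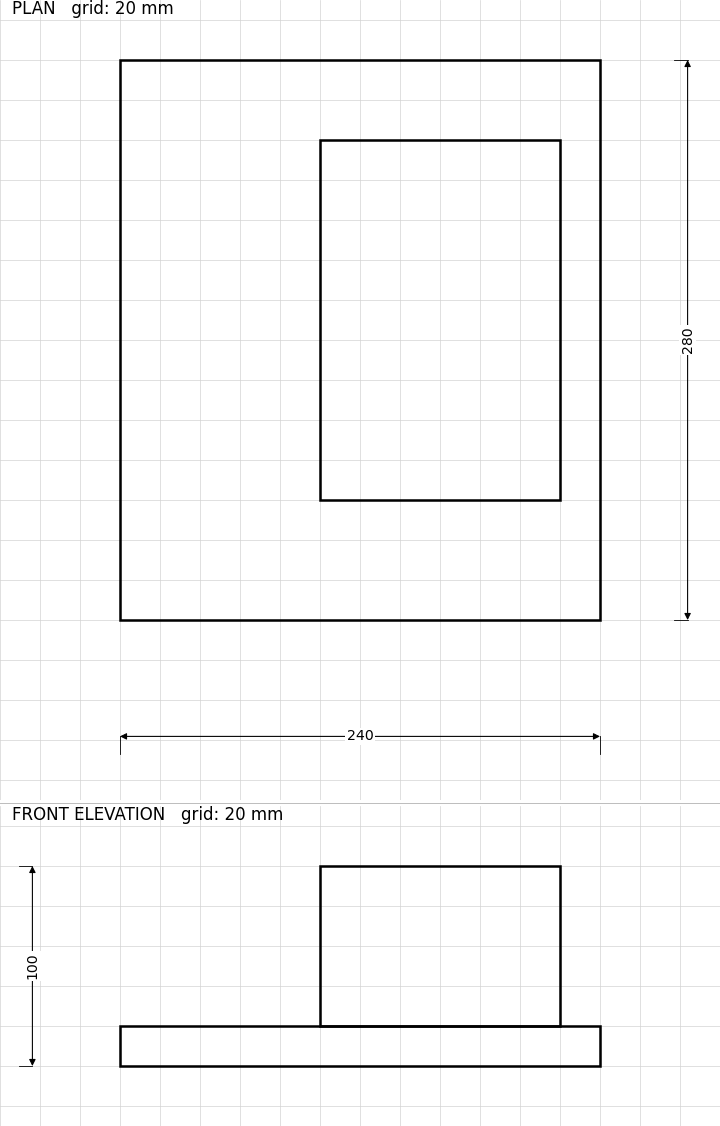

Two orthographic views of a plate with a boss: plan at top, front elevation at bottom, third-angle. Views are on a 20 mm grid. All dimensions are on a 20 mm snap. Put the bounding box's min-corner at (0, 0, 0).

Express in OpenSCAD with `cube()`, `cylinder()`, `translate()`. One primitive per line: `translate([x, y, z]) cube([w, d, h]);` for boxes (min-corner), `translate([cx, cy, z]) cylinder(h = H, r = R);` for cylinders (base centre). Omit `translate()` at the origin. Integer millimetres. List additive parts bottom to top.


cube([240, 280, 20]);
translate([100, 60, 20]) cube([120, 180, 80]);


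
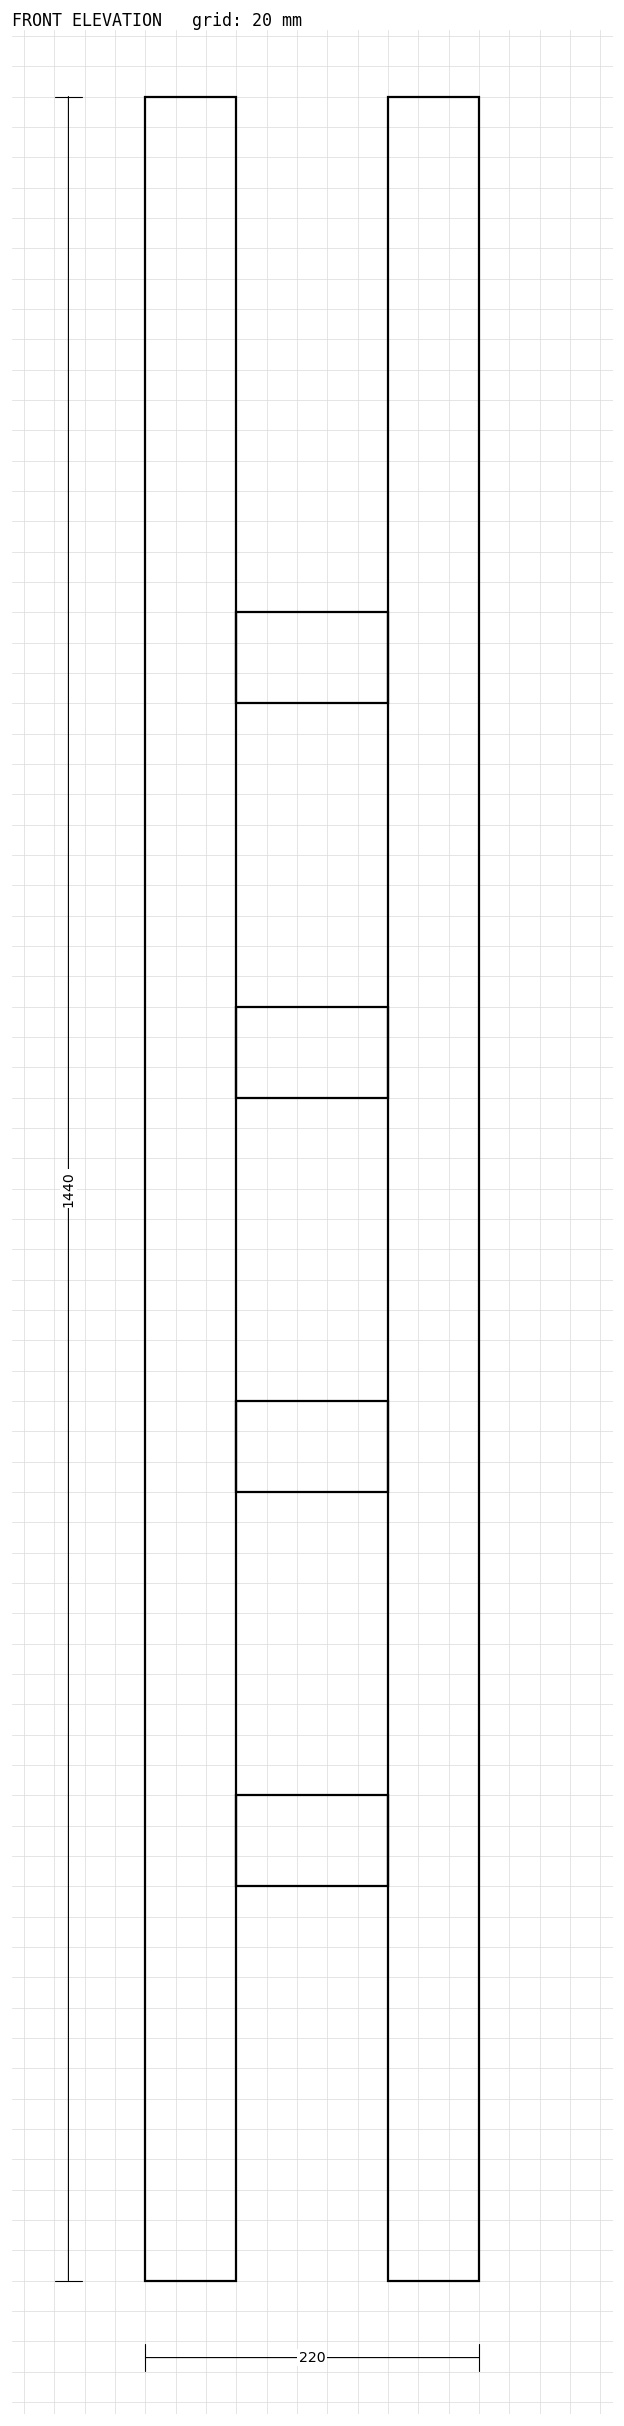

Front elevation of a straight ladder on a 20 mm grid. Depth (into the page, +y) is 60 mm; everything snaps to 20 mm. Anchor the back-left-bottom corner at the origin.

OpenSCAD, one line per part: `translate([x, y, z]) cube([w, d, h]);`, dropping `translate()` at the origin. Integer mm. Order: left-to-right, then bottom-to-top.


cube([60, 60, 1440]);
translate([60, 0, 260]) cube([100, 60, 60]);
translate([60, 0, 520]) cube([100, 60, 60]);
translate([60, 0, 780]) cube([100, 60, 60]);
translate([60, 0, 1040]) cube([100, 60, 60]);
translate([160, 0, 0]) cube([60, 60, 1440]);
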